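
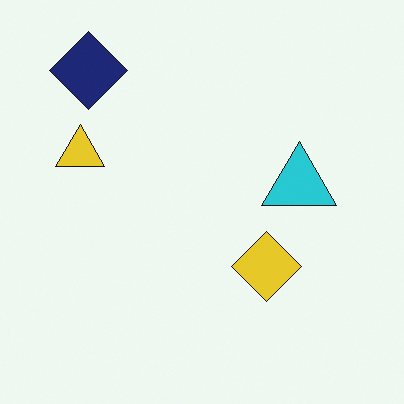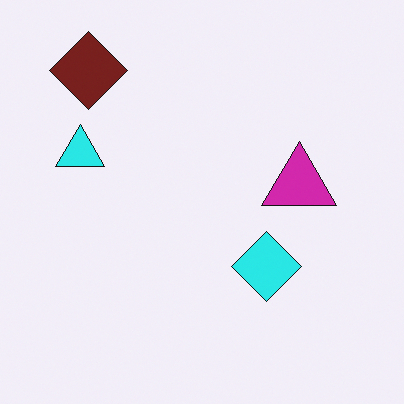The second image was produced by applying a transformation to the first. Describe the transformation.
The image was hue-shifted noticeably.

Every shape's color has rotated by the same amount around the hue wheel — a uniform hue shift.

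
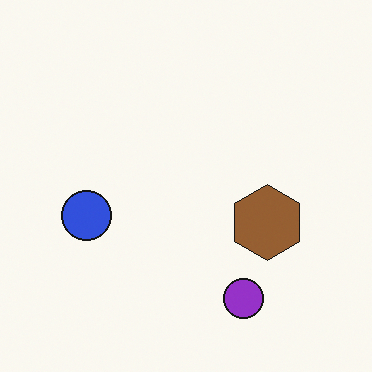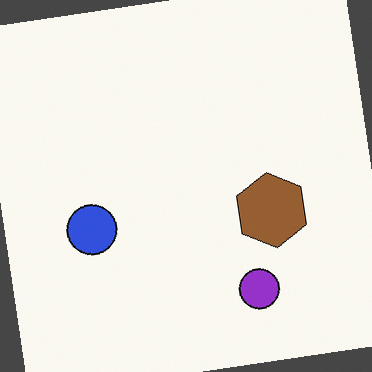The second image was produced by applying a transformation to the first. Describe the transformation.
It was rotated counter-clockwise by a small amount.

Every shape is tilted by the same angle and the image corners show triangular fill wedges — a whole-image rotation by a non-right angle.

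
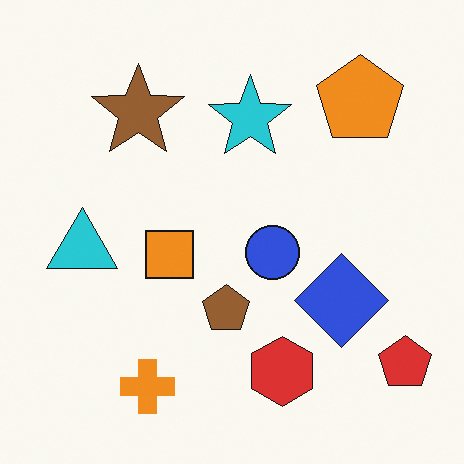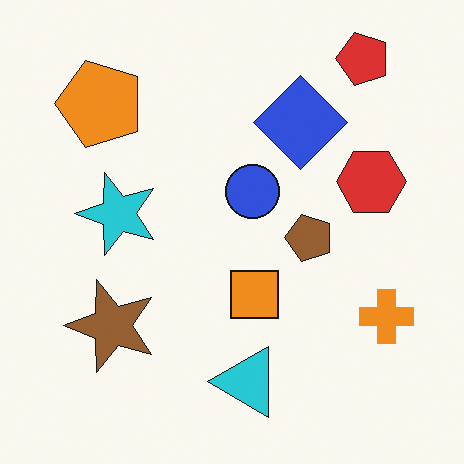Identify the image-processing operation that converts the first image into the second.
The image was rotated 90° counter-clockwise.

The red pentagon sits in the bottom-right of the first image and the top-right of the second — consistent with a whole-image 90° counter-clockwise rotation.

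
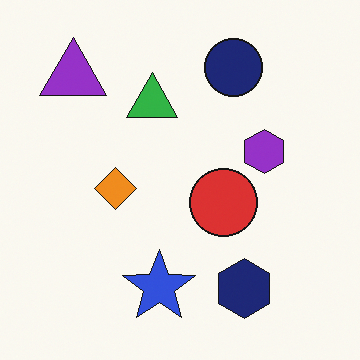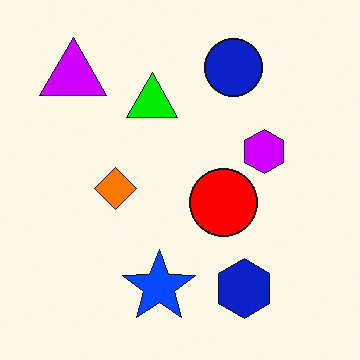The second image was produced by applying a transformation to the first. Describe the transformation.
The second image is the first heavily oversaturated.

All colors are more vivid — a global saturation change.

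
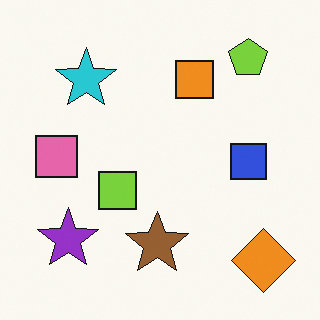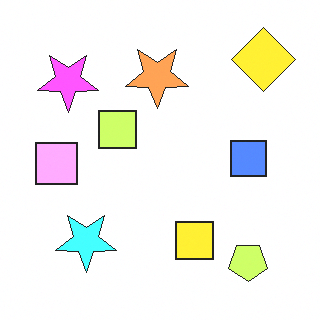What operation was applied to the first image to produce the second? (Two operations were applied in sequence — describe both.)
It was substantially brightened, then flipped vertically (top ↔ bottom).

Every pixel — background and shapes alike — is uniformly brightened. The lime pentagon is in the top-right of the first image and the bottom-right of the second — shapes on opposite sides of the horizontal midline have swapped in a mirror flip.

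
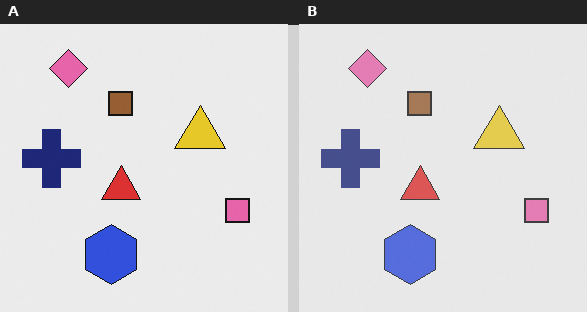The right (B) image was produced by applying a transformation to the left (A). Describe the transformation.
The right (B) image is the left (A) given slightly reduced contrast.

Tones are pushed toward mid-grey across the whole image — a global contrast change.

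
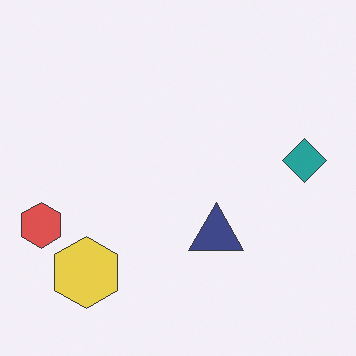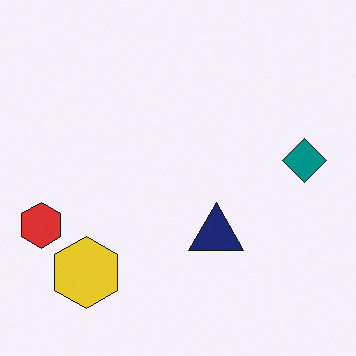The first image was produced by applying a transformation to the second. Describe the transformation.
The first image is the second given slightly reduced contrast.

Tones are pushed toward mid-grey across the whole image — a global contrast change.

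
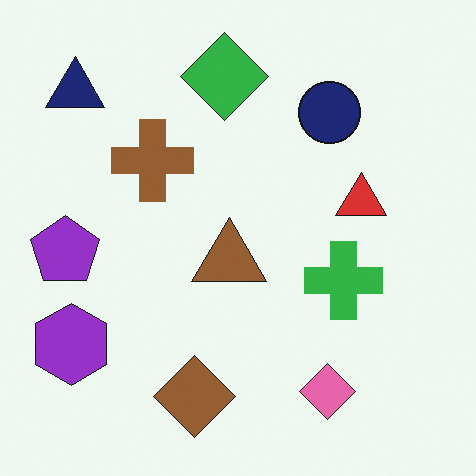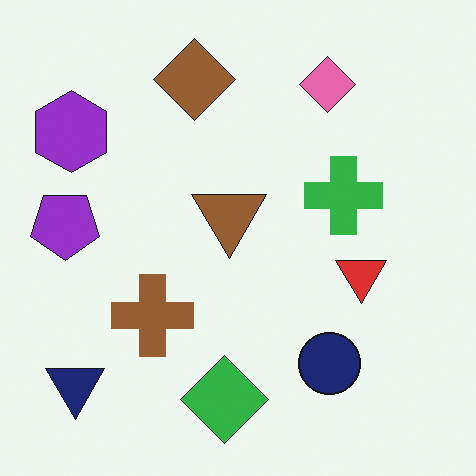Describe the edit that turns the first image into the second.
The second image is the first flipped vertically (top ↔ bottom).

The green diamond is in the top of the first image and the bottom of the second — shapes on opposite sides of the horizontal midline have swapped in a mirror flip.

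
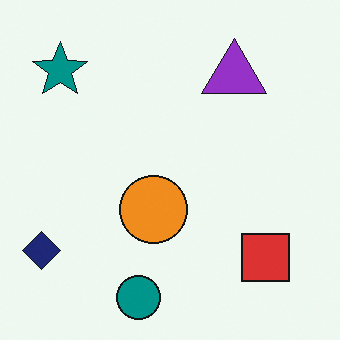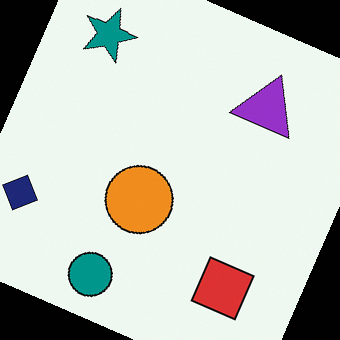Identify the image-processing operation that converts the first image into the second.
The transformation is: rotated clockwise by a clearly visible amount.

Every shape is tilted by the same angle and the image corners show triangular fill wedges — a whole-image rotation by a non-right angle.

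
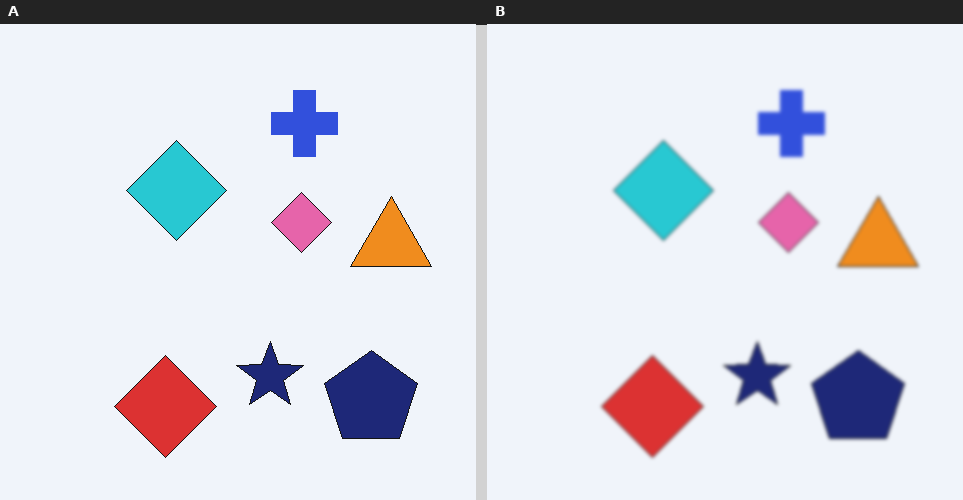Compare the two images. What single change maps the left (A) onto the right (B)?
This is the original image slightly softened.

Shape edges and outlines are uniformly softened across the whole image.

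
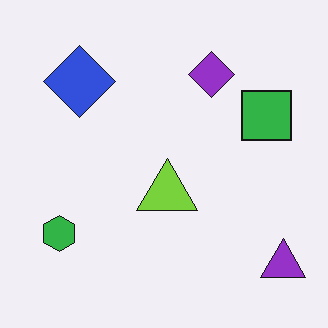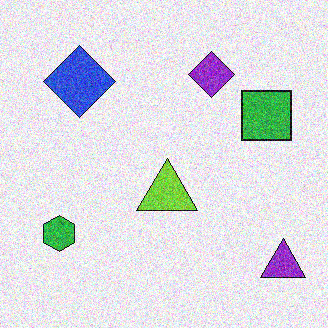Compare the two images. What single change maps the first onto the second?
The image was degraded with visible gaussian noise.

Random speckle covers the whole image, including the flat background.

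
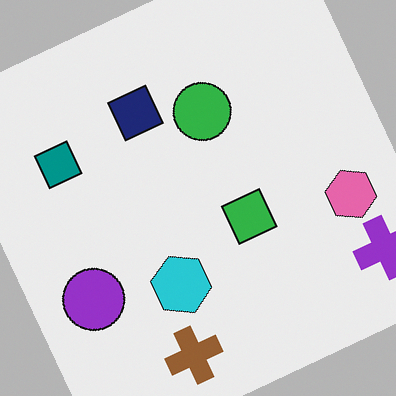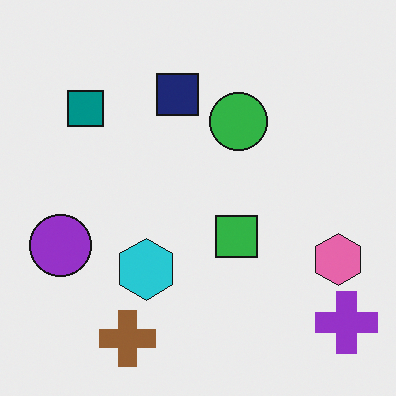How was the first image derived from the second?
It was rotated counter-clockwise by a clearly visible amount.

Every shape is tilted by the same angle and the image corners show triangular fill wedges — a whole-image rotation by a non-right angle.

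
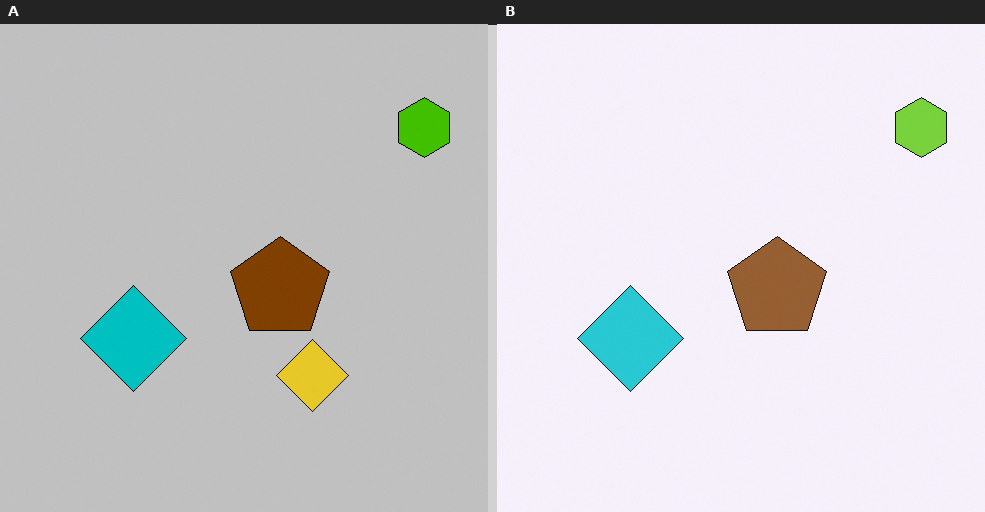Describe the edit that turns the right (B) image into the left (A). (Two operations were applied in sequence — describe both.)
The transformation is: aggressively posterized, then overlaid with an additional yellow diamond.

Each flat color has snapped to a coarser quantized level — most visibly, the near-white background has dropped to a flat grey. A yellow diamond appears in the left (A) image that is absent from the right (B).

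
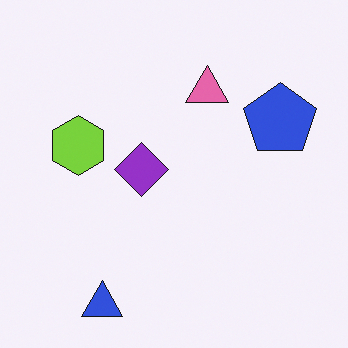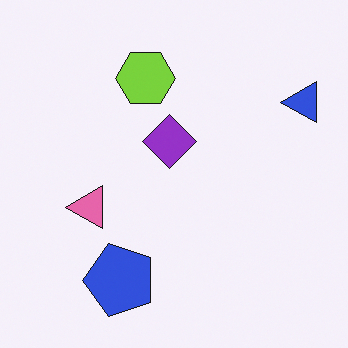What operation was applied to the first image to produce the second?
The image was transposed (reflected across the top-left ↔ bottom-right diagonal).

Shapes have swapped their row and column positions — what was in the top-right is now in the bottom-left — a diagonal reflection.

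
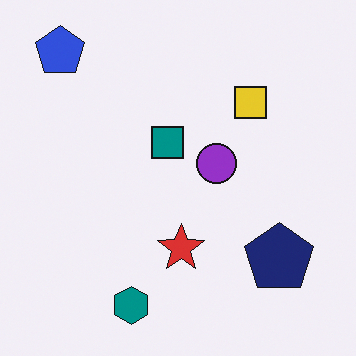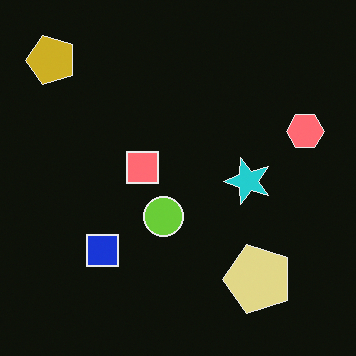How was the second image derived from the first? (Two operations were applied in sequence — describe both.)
The second image is the first transposed (reflected across the top-left ↔ bottom-right diagonal), then color-inverted (negative).

Shapes have swapped their row and column positions — what was in the top-right is now in the bottom-left — a diagonal reflection. The light background has become dark and every shape's color is its complement — a photographic negative.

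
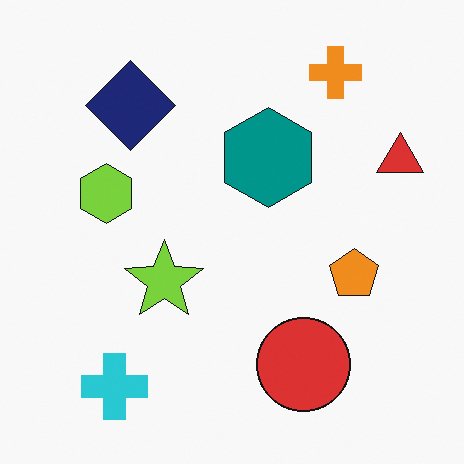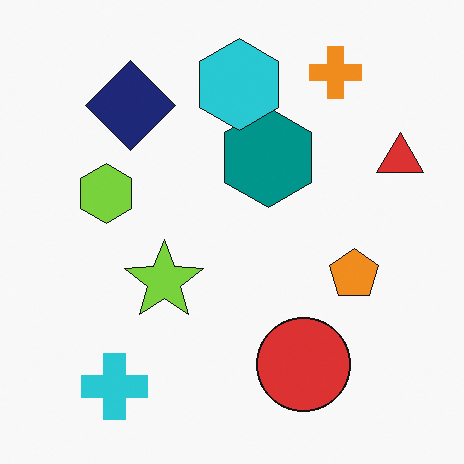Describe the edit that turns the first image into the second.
The transformation is: overlaid with an additional cyan hexagon.

A cyan hexagon appears in the second image that is absent from the first.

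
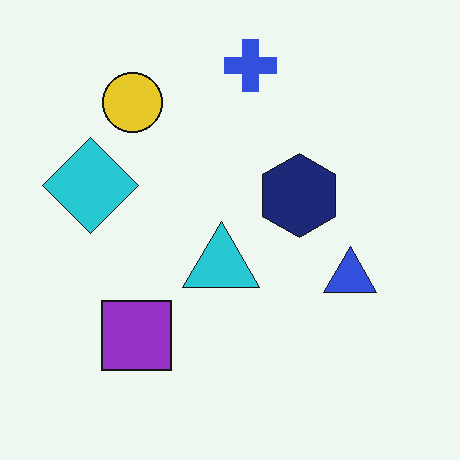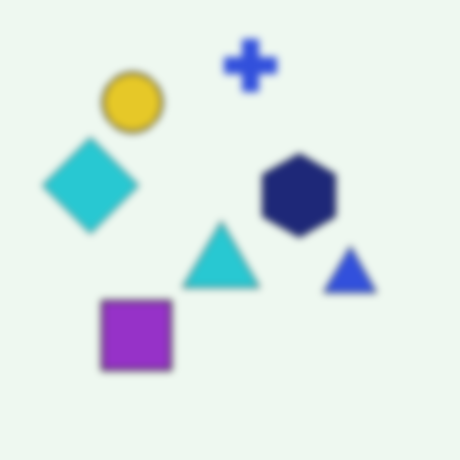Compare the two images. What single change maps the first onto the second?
The second image is the first noticeably gaussian-blurred.

Shape edges and outlines are uniformly softened across the whole image.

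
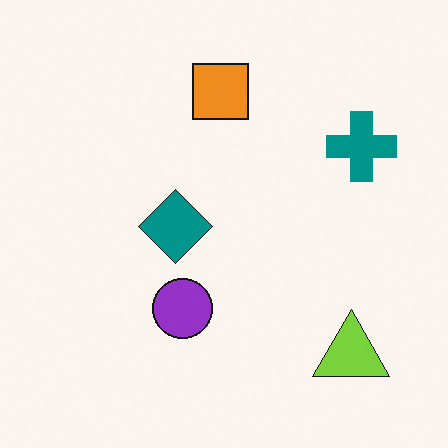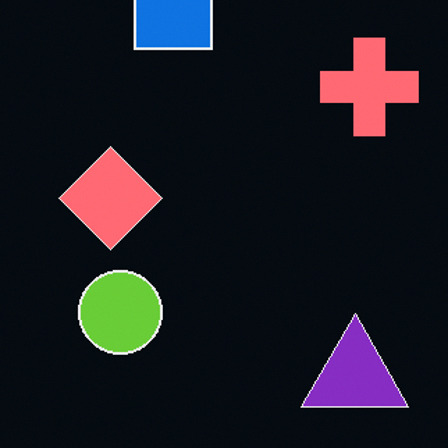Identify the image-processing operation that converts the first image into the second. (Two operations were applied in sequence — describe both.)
Color-inverted (negative), then cropped slightly and scaled back up.

The light background has become dark and every shape's color is its complement — a photographic negative. The visible shapes are larger and the field of view is narrower; shapes near the original edges may be partly or wholly outside the frame — a crop-and-rescale.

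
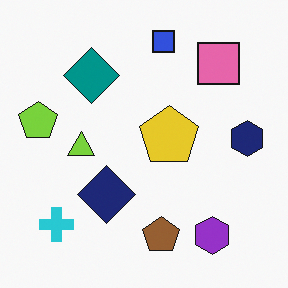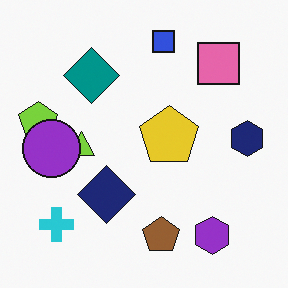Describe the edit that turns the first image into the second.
The transformation is: overlaid with an additional purple circle.

A purple circle appears in the second image that is absent from the first.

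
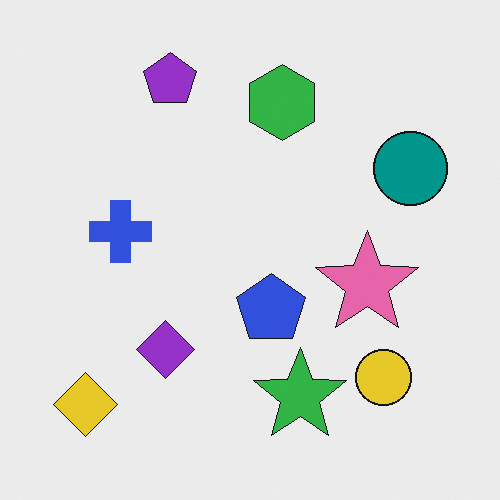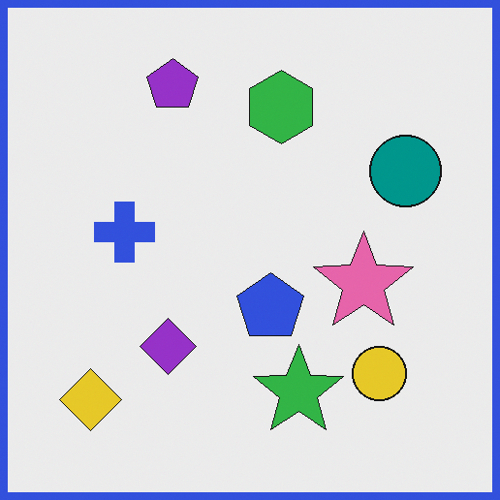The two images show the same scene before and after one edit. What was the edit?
This is the original image framed with a blue border.

A solid blue frame runs around the edge of the second image, with the content slightly shrunk inside it.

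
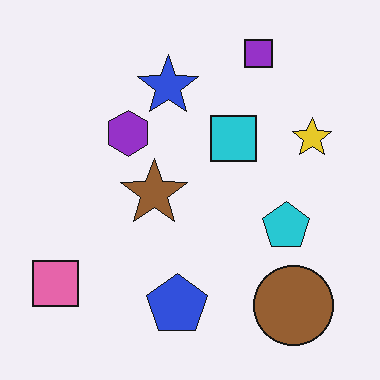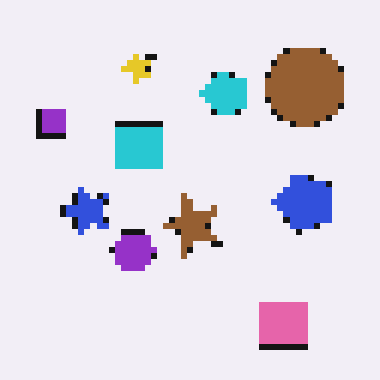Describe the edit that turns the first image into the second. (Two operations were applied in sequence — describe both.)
The image was rotated 90° counter-clockwise, then moderately pixelated.

The pink square sits in the bottom-left of the first image and the bottom-right of the second — consistent with a whole-image 90° counter-clockwise rotation. Shapes are reduced to large square blocks; fine edges and outlines are lost — a downscale-then-upscale (mosaic) effect.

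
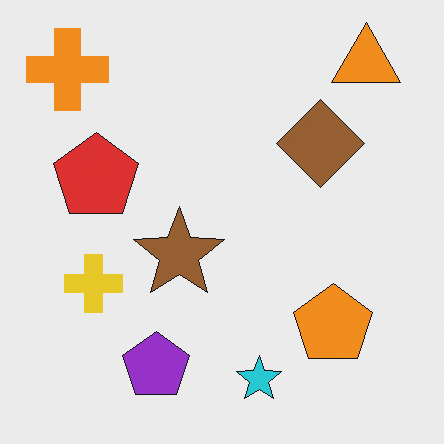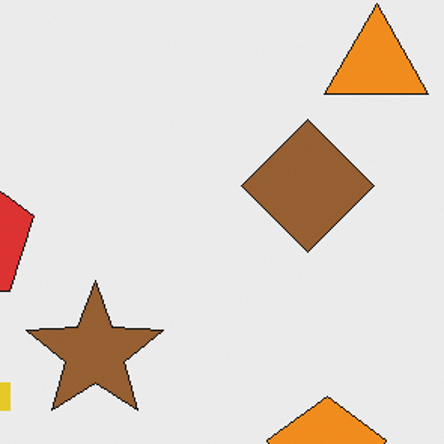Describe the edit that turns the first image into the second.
The image was cropped to a modestly smaller region and rescaled.

The visible shapes are larger and the field of view is narrower; shapes near the original edges may be partly or wholly outside the frame — a crop-and-rescale.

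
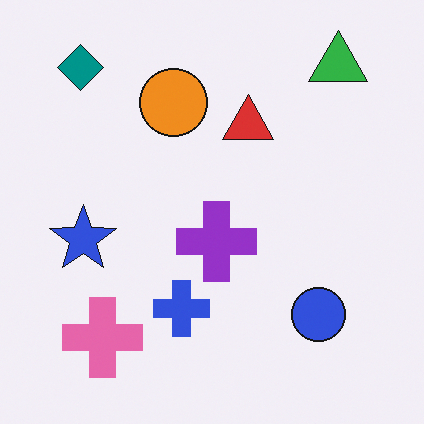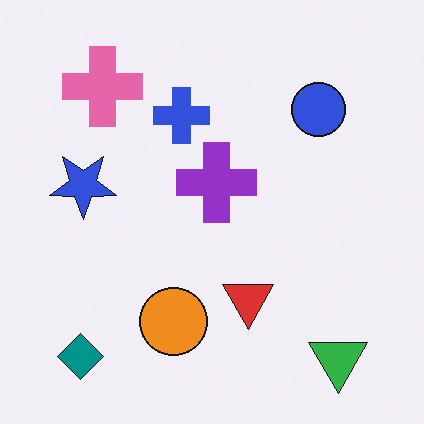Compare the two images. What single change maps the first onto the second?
The transformation is: flipped vertically (top ↔ bottom).

The green triangle is in the top-right of the first image and the bottom-right of the second — shapes on opposite sides of the horizontal midline have swapped in a mirror flip.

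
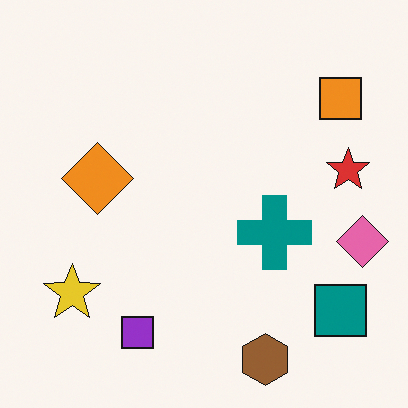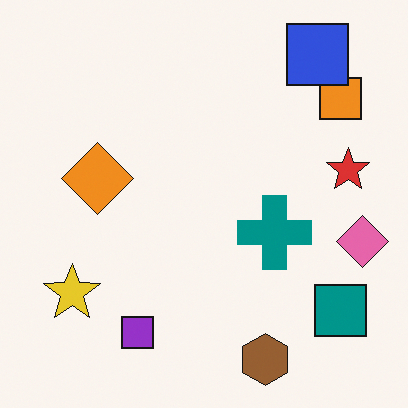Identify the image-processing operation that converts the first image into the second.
The transformation is: overlaid with an additional blue square.

A blue square appears in the second image that is absent from the first.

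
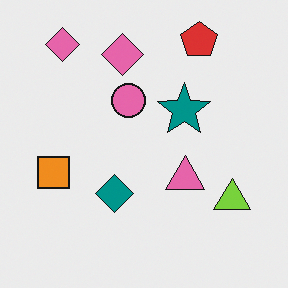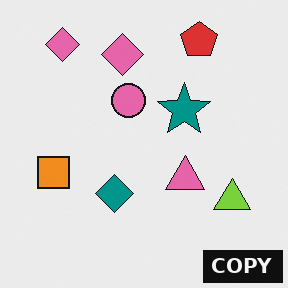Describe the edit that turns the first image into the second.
The second image is the first watermarked with the text "COPY" in the lower-right corner.

A dark label reading "COPY" appears in the lower-right corner.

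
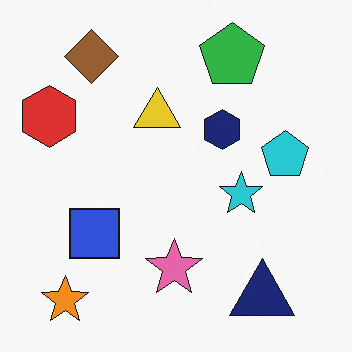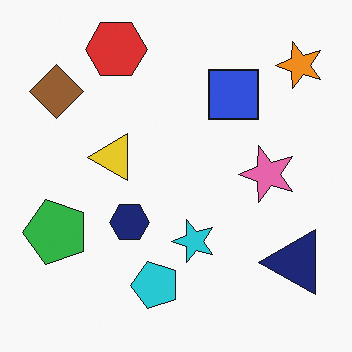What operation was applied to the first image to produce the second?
The second image is the first transposed (reflected across the top-left ↔ bottom-right diagonal).

Shapes have swapped their row and column positions — what was in the top-right is now in the bottom-left — a diagonal reflection.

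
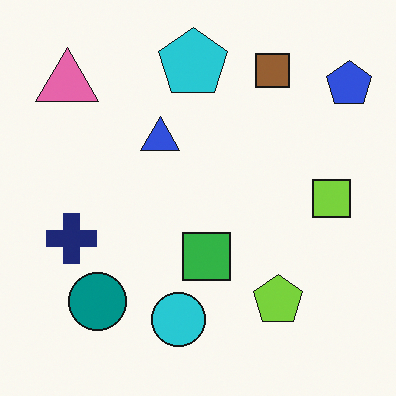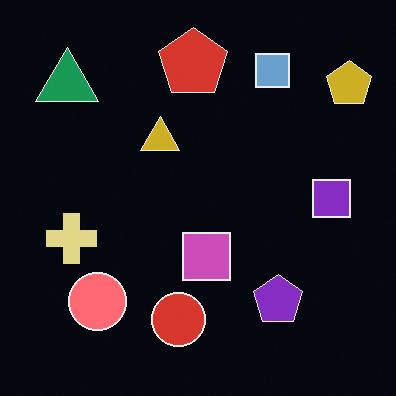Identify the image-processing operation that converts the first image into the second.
The image was color-inverted (negative).

The light background has become dark and every shape's color is its complement — a photographic negative.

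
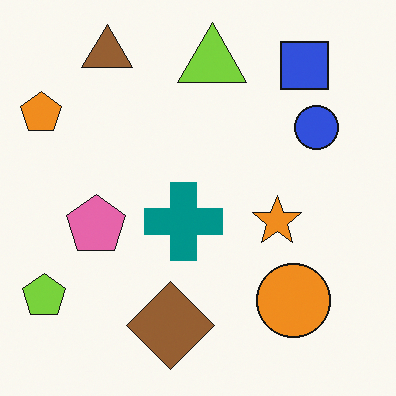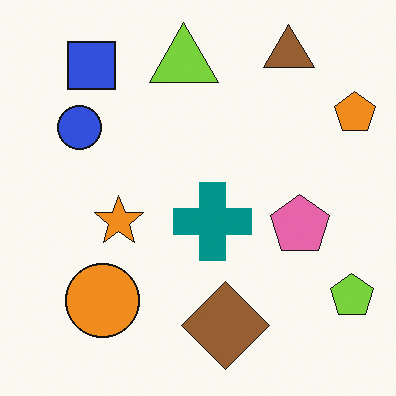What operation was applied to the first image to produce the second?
Flipped horizontally (left ↔ right).

The orange pentagon is in the top-left of the first image and the top-right of the second — shapes on opposite sides of the vertical midline have swapped in a mirror flip.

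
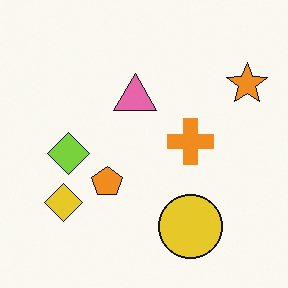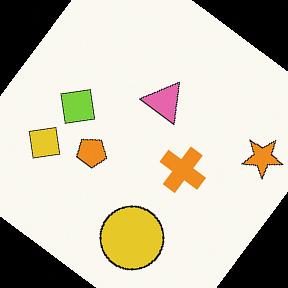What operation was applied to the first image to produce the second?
The second image is the first rotated clockwise by a large amount — several tens of degrees.

Every shape is tilted by the same angle and the image corners show triangular fill wedges — a whole-image rotation by a non-right angle.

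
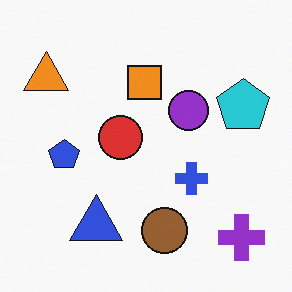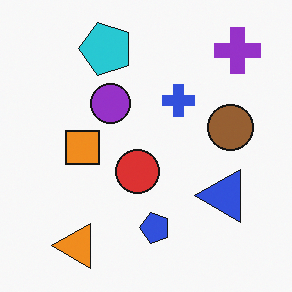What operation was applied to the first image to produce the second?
The image was rotated 90° counter-clockwise.

The purple cross sits in the bottom-right of the first image and the top-right of the second — consistent with a whole-image 90° counter-clockwise rotation.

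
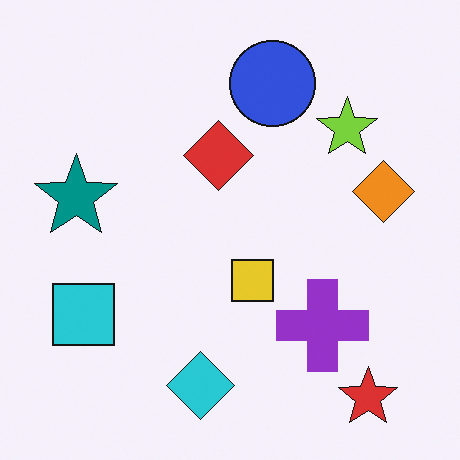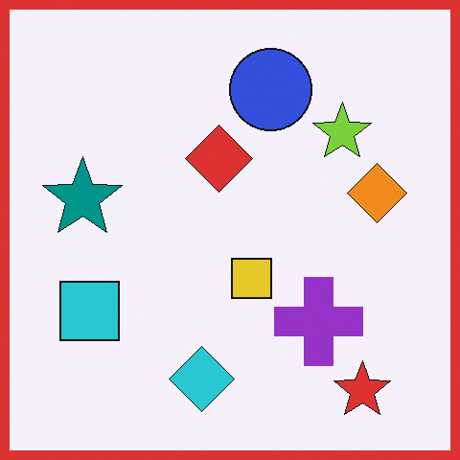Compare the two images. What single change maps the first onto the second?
The image was framed with a red border.

A solid red frame runs around the edge of the second image, with the content slightly shrunk inside it.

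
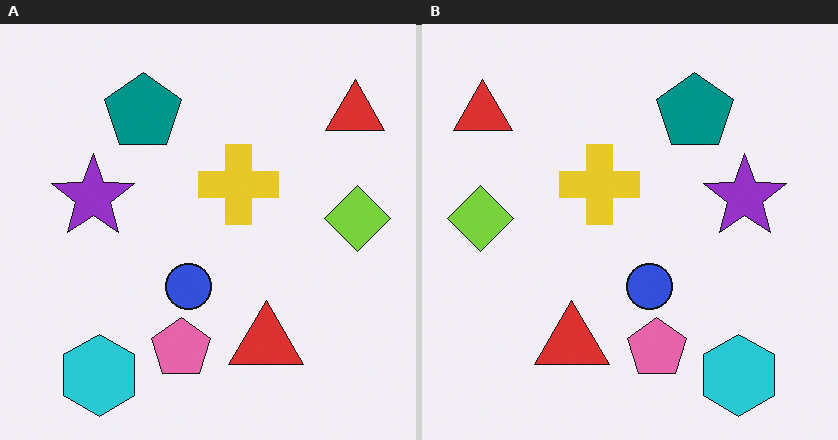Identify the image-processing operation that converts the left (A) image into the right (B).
This is the original image flipped horizontally (left ↔ right).

The lime diamond is in the right of the left (A) image and the left of the right (B) — shapes on opposite sides of the vertical midline have swapped in a mirror flip.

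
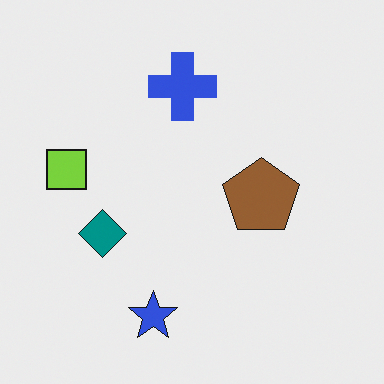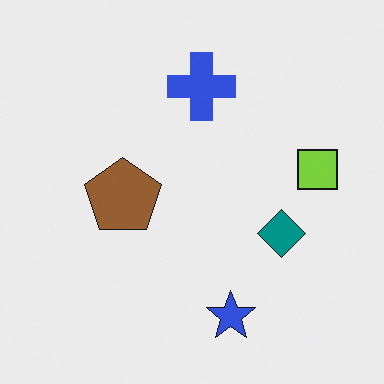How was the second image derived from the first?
The transformation is: flipped horizontally (left ↔ right).

The lime square is in the left of the first image and the right of the second — shapes on opposite sides of the vertical midline have swapped in a mirror flip.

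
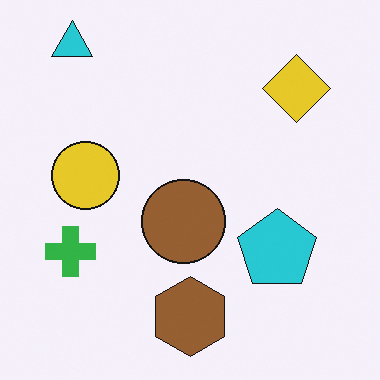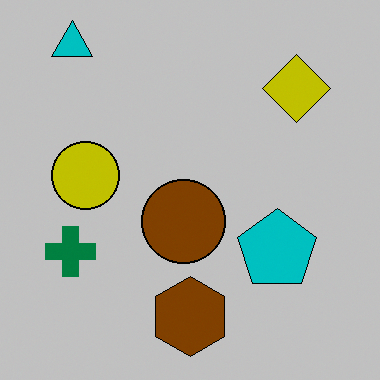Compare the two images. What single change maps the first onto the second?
The image was aggressively posterized.

Each flat color has snapped to a coarser quantized level — most visibly, the near-white background has dropped to a flat grey.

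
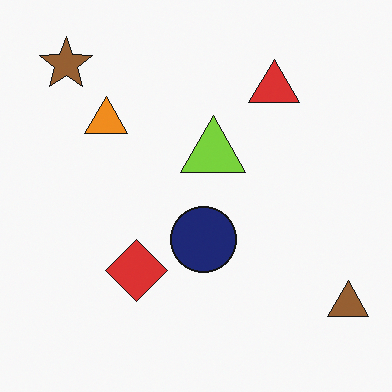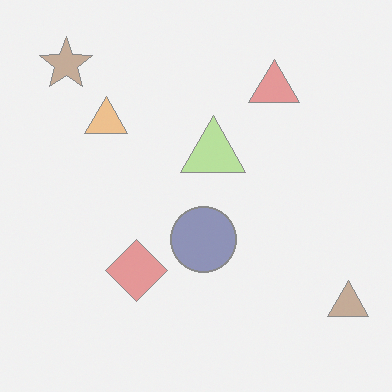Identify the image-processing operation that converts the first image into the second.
It was washed out (contrast reduced).

Tones are pushed toward mid-grey across the whole image — a global contrast change.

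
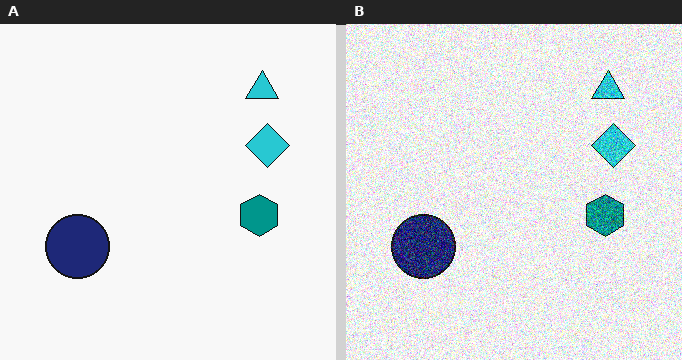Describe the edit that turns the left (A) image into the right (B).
This is the original image degraded with heavy additive noise.

Random speckle covers the whole image, including the flat background.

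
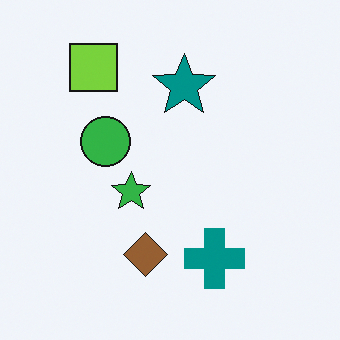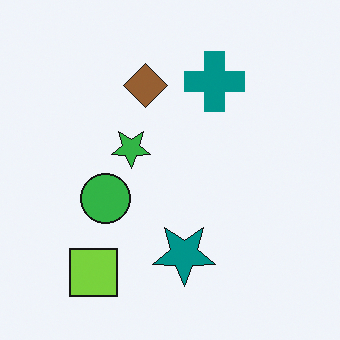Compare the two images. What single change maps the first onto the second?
The second image is the first flipped vertically (top ↔ bottom).

The lime square is in the top-left of the first image and the bottom-left of the second — shapes on opposite sides of the horizontal midline have swapped in a mirror flip.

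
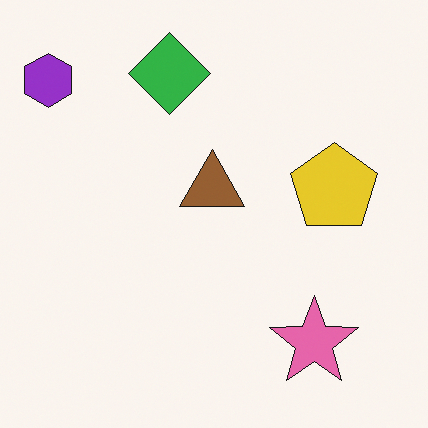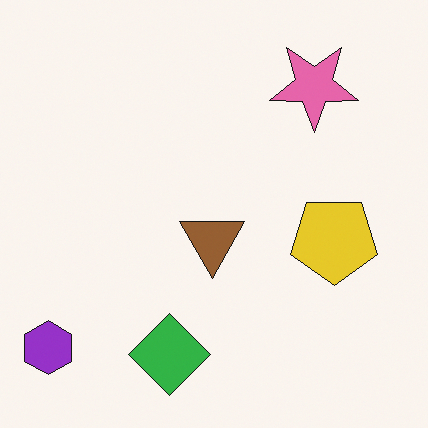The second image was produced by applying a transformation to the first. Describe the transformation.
The second image is the first flipped vertically (top ↔ bottom).

The green diamond is in the top of the first image and the bottom of the second — shapes on opposite sides of the horizontal midline have swapped in a mirror flip.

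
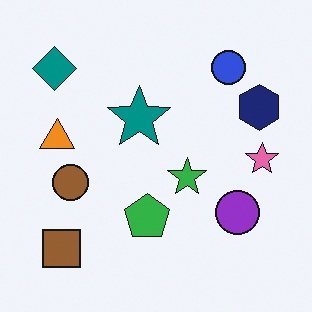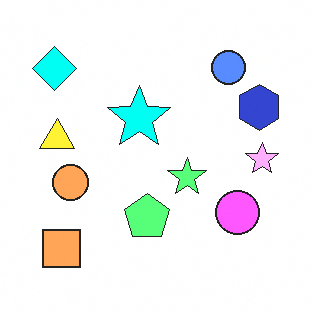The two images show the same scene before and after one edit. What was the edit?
This is the original image brightened a lot.

Every pixel — background and shapes alike — is uniformly brightened.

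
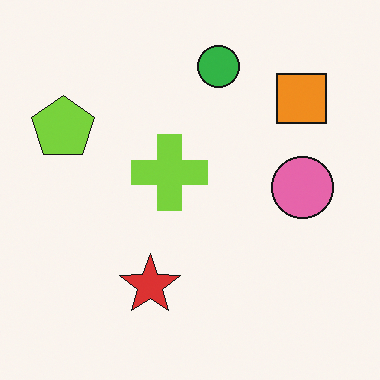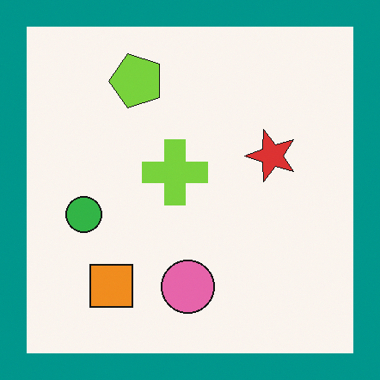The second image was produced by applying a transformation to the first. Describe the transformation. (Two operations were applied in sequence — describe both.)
The transformation is: transposed (reflected across the top-left ↔ bottom-right diagonal), then framed with a teal border.

Shapes have swapped their row and column positions — what was in the top-right is now in the bottom-left — a diagonal reflection. A solid teal frame runs around the edge of the second image, with the content slightly shrunk inside it.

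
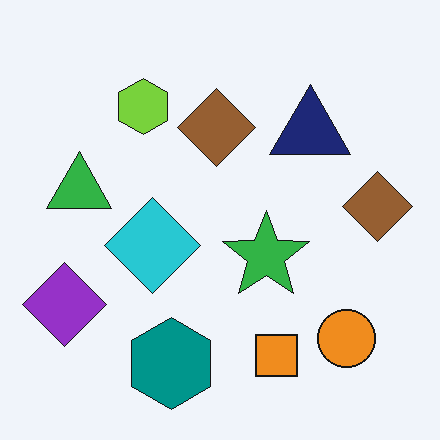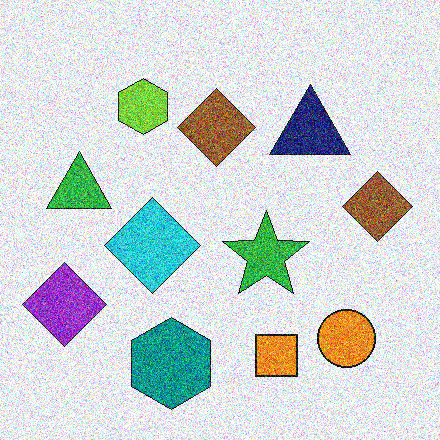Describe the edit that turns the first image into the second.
The image was degraded with heavy additive noise.

Random speckle covers the whole image, including the flat background.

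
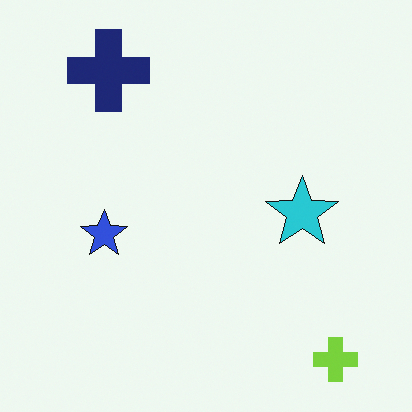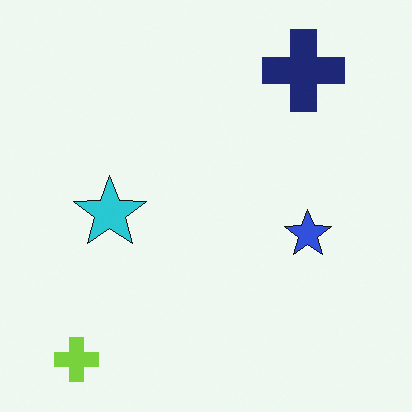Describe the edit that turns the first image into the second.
Flipped horizontally (left ↔ right).

The lime cross is in the bottom-right of the first image and the bottom-left of the second — shapes on opposite sides of the vertical midline have swapped in a mirror flip.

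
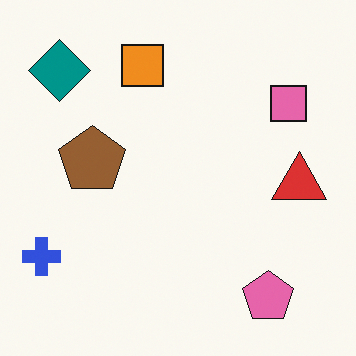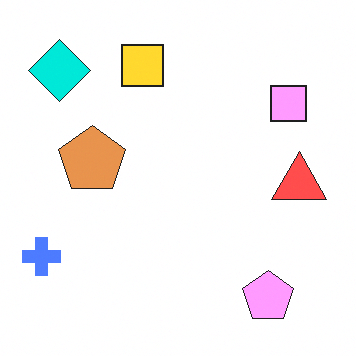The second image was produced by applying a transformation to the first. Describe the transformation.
The second image is the first substantially brightened.

Every pixel — background and shapes alike — is uniformly brightened.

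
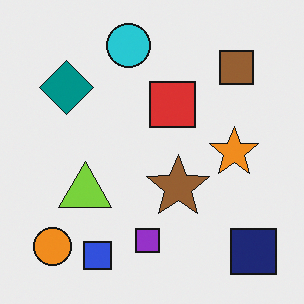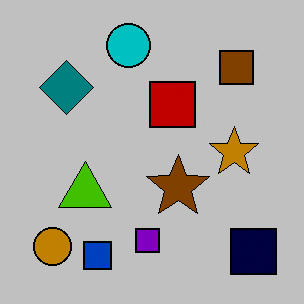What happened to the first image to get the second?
The second image is the first aggressively posterized.

Each flat color has snapped to a coarser quantized level — most visibly, the near-white background has dropped to a flat grey.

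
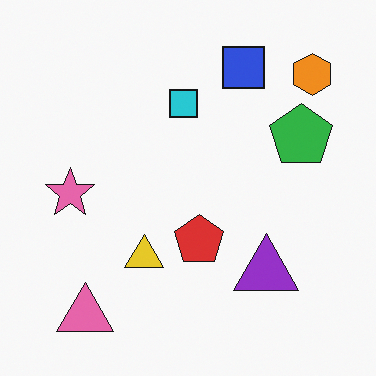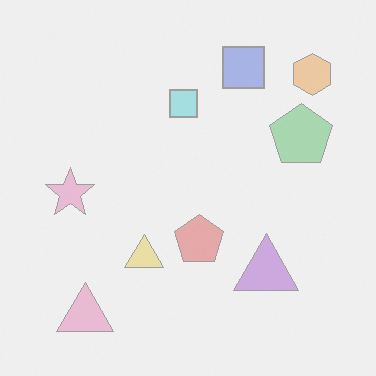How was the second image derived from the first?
It was given much lower contrast.

Tones are pushed toward mid-grey across the whole image — a global contrast change.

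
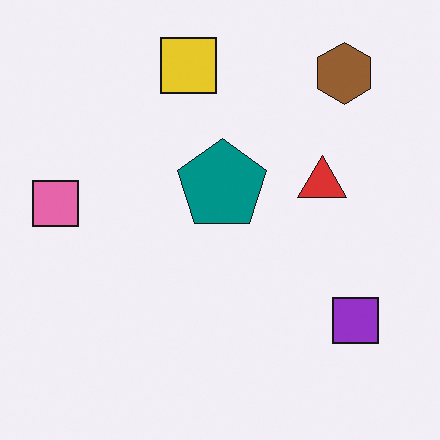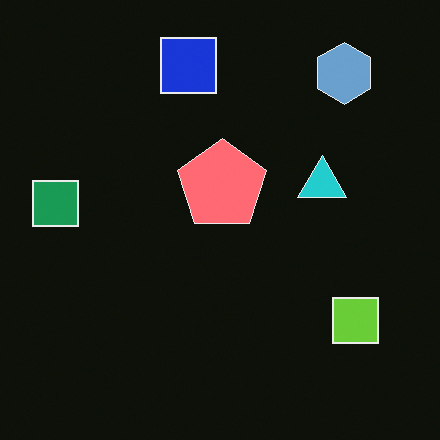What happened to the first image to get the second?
The transformation is: color-inverted (negative).

The light background has become dark and every shape's color is its complement — a photographic negative.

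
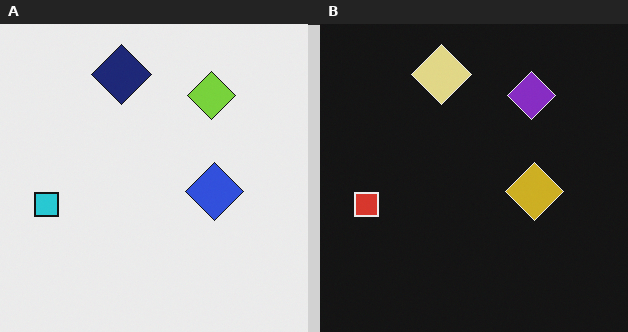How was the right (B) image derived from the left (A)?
This is the original image color-inverted (negative).

The light background has become dark and every shape's color is its complement — a photographic negative.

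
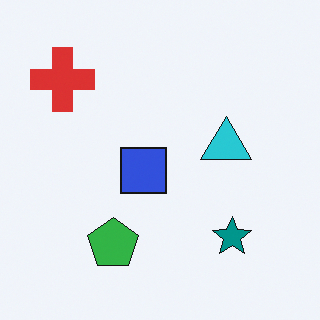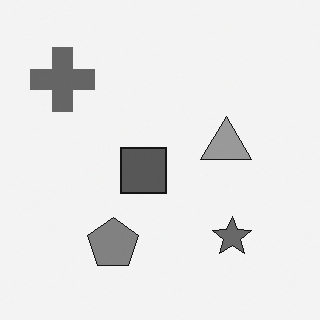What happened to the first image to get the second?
This is the original image converted to grayscale.

All color is removed — every shape is now a shade of grey.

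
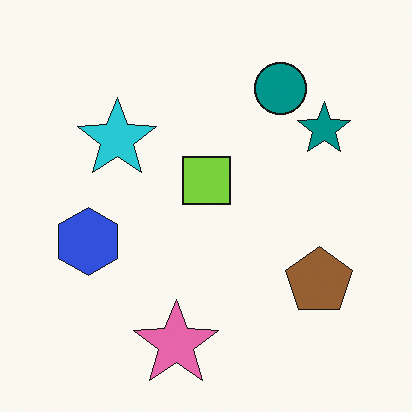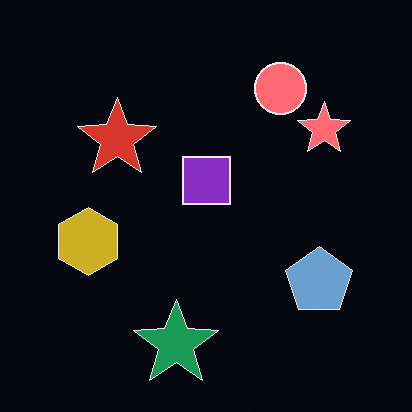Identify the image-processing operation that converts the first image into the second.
It was color-inverted (negative).

The light background has become dark and every shape's color is its complement — a photographic negative.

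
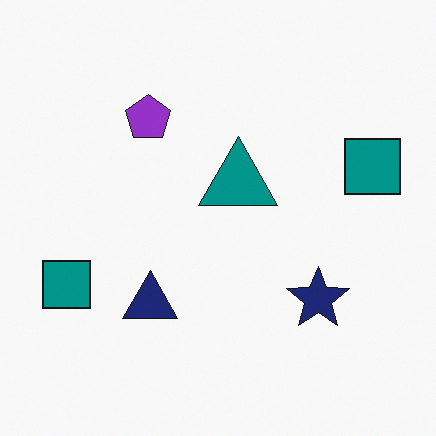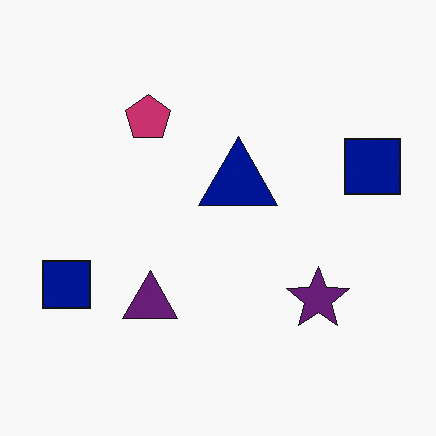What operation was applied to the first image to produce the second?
The transformation is: hue-shifted by a small amount.

Every shape's color has rotated by the same amount around the hue wheel — a uniform hue shift.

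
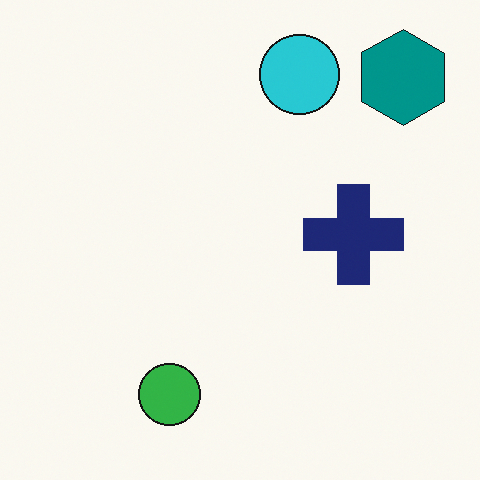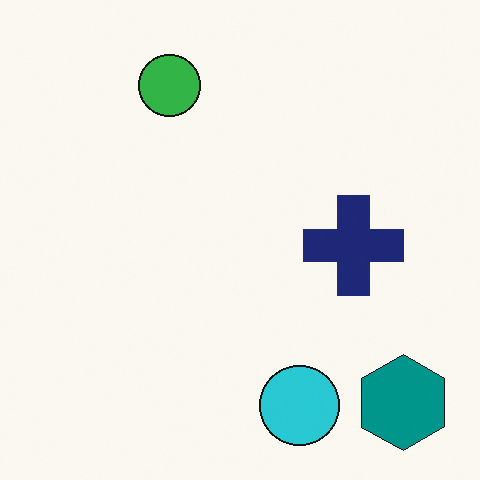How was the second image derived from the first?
This is the original image flipped vertically (top ↔ bottom).

The cyan circle is in the top of the first image and the bottom of the second — shapes on opposite sides of the horizontal midline have swapped in a mirror flip.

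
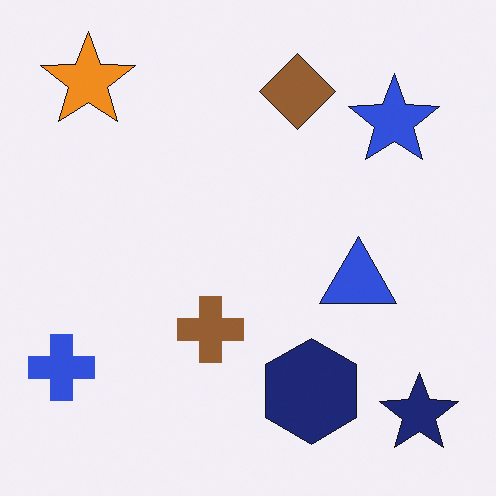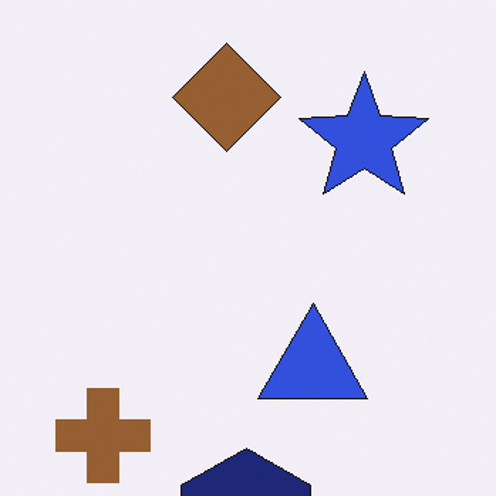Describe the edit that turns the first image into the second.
The second image is the first cropped slightly and scaled back up.

The visible shapes are larger and the field of view is narrower; shapes near the original edges may be partly or wholly outside the frame — a crop-and-rescale.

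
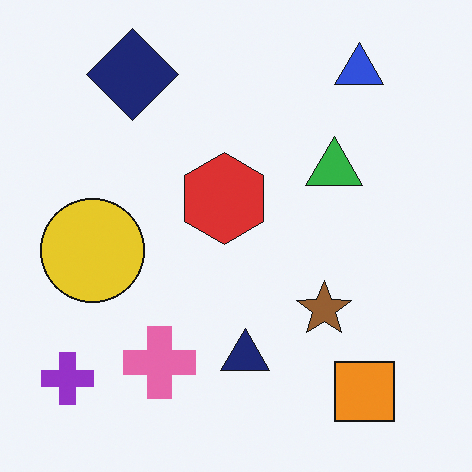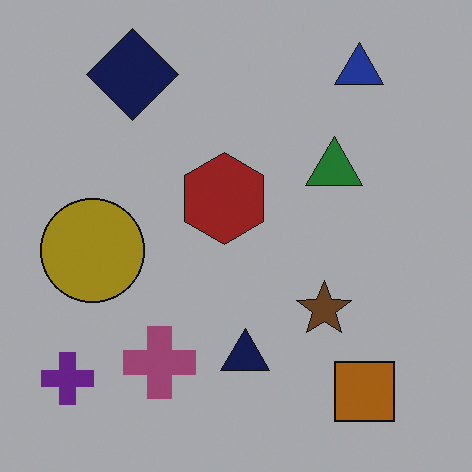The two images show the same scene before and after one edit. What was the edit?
The second image is the first substantially darkened.

Every pixel — background and shapes alike — is uniformly darkened.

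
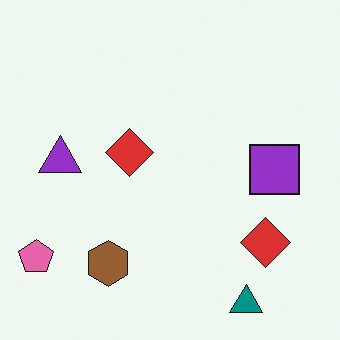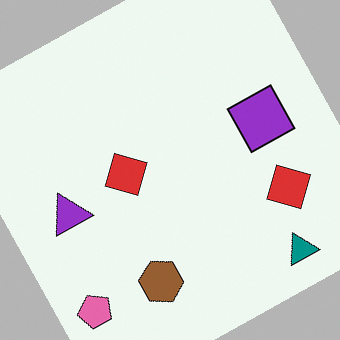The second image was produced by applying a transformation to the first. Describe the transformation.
The second image is the first rotated counter-clockwise by a clearly visible amount.

Every shape is tilted by the same angle and the image corners show triangular fill wedges — a whole-image rotation by a non-right angle.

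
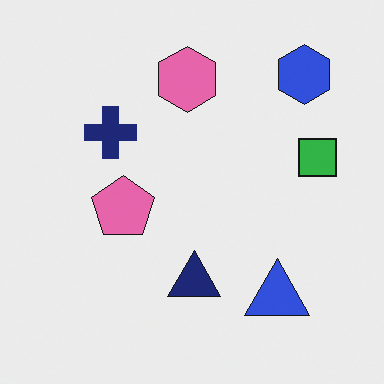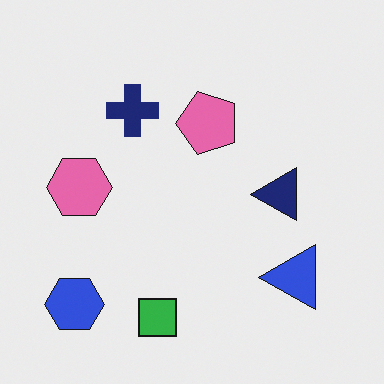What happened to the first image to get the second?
Transposed (reflected across the top-left ↔ bottom-right diagonal).

Shapes have swapped their row and column positions — what was in the top-right is now in the bottom-left — a diagonal reflection.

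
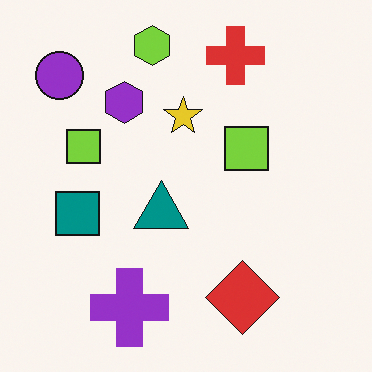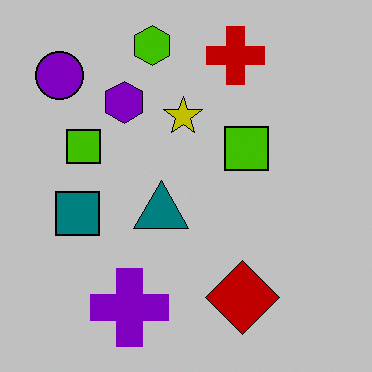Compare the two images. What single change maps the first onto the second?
The second image is the first heavily posterized to just a handful of flat colors.

Each flat color has snapped to a coarser quantized level — most visibly, the near-white background has dropped to a flat grey.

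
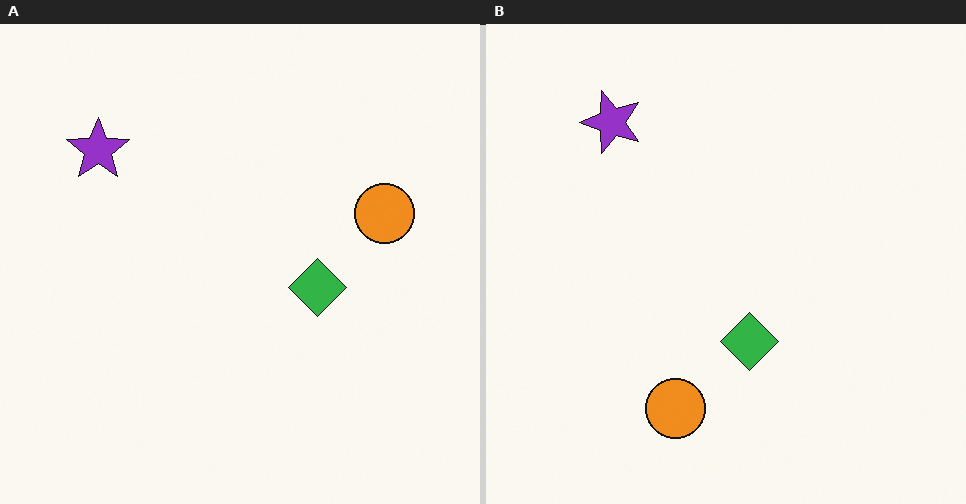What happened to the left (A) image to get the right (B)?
The right (B) image is the left (A) transposed (reflected across the top-left ↔ bottom-right diagonal).

Shapes have swapped their row and column positions — what was in the top-right is now in the bottom-left — a diagonal reflection.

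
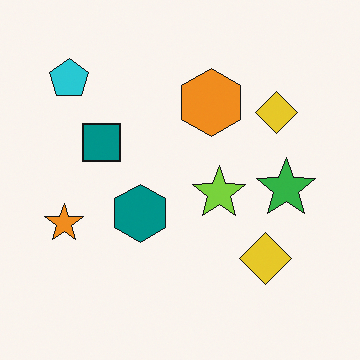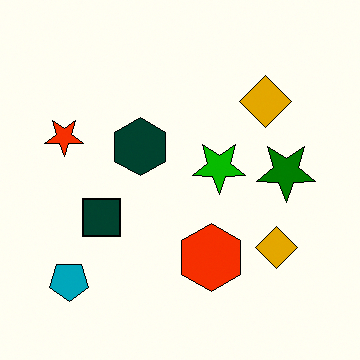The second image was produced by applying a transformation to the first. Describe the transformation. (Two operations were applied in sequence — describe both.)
Boosted in contrast, then flipped vertically (top ↔ bottom).

Tones are pushed away from mid-grey across the whole image — a global contrast change. The cyan pentagon is in the top-left of the first image and the bottom-left of the second — shapes on opposite sides of the horizontal midline have swapped in a mirror flip.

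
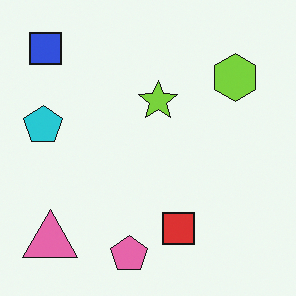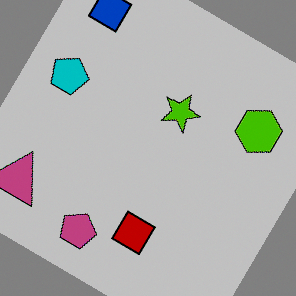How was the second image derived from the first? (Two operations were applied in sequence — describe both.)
The second image is the first rotated clockwise by a large amount — several tens of degrees, then heavily posterized to just a handful of flat colors.

Every shape is tilted by the same angle and the image corners show triangular fill wedges — a whole-image rotation by a non-right angle. Each flat color has snapped to a coarser quantized level — most visibly, the near-white background has dropped to a flat grey.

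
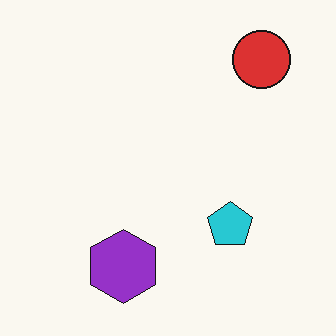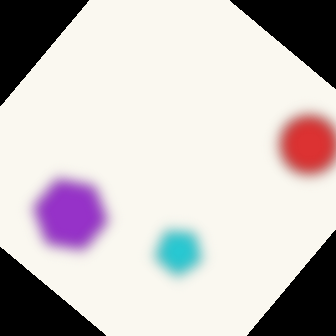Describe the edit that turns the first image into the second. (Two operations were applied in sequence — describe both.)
It was strongly gaussian-blurred, then rotated clockwise by a large amount — several tens of degrees.

Shape edges and outlines are uniformly softened across the whole image. Every shape is tilted by the same angle and the image corners show triangular fill wedges — a whole-image rotation by a non-right angle.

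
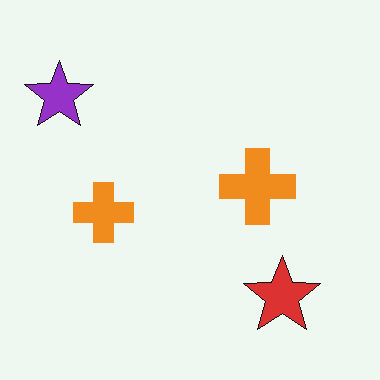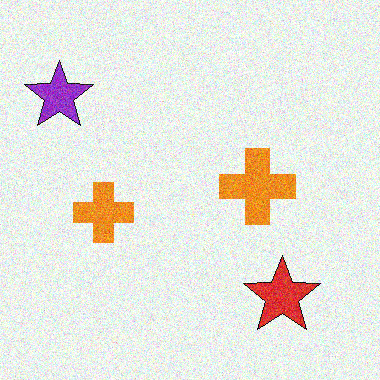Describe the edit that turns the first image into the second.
This is the original image degraded with visible gaussian noise.

Random speckle covers the whole image, including the flat background.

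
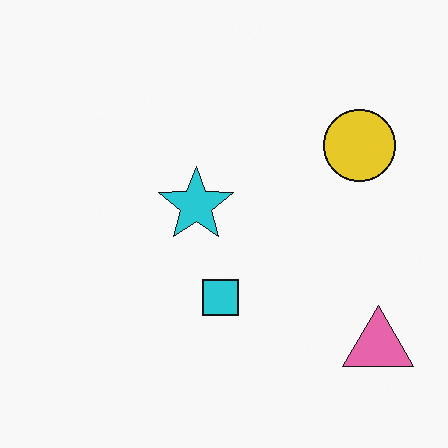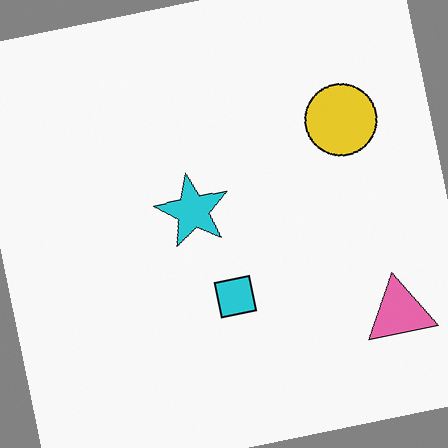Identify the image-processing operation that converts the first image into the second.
Rotated counter-clockwise by a small amount.

Every shape is tilted by the same angle and the image corners show triangular fill wedges — a whole-image rotation by a non-right angle.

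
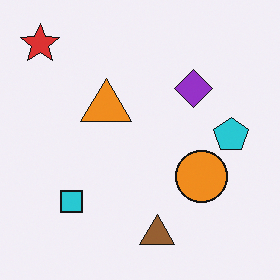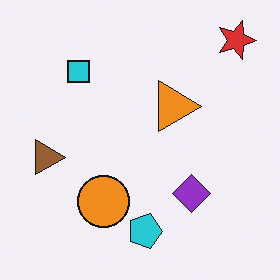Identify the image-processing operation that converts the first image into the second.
Rotated 90° clockwise.

The red star sits in the top-left of the first image and the top-right of the second — consistent with a whole-image 90° clockwise rotation.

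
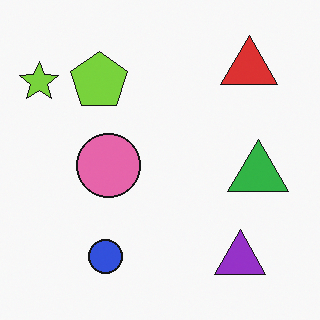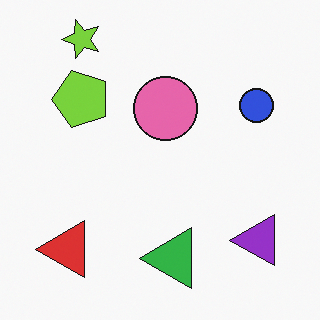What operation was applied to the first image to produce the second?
This is the original image transposed (reflected across the top-left ↔ bottom-right diagonal).

Shapes have swapped their row and column positions — what was in the top-right is now in the bottom-left — a diagonal reflection.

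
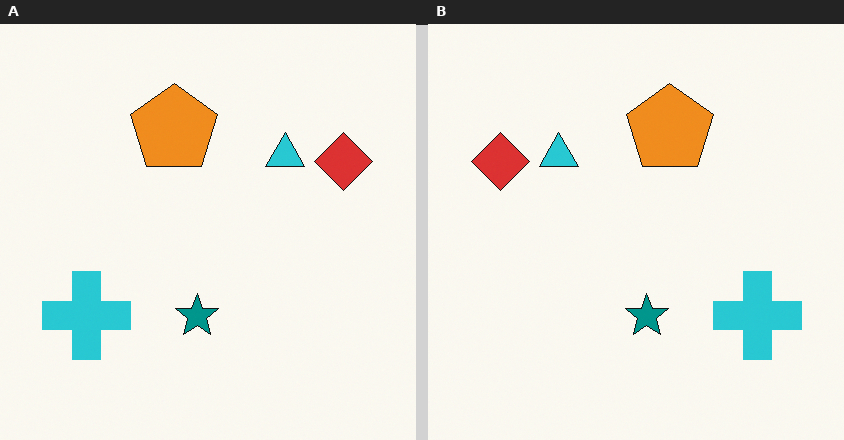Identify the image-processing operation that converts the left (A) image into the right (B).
This is the original image flipped horizontally (left ↔ right).

The red diamond is in the top-right of the left (A) image and the top-left of the right (B) — shapes on opposite sides of the vertical midline have swapped in a mirror flip.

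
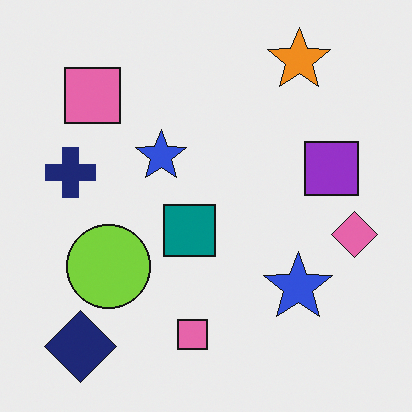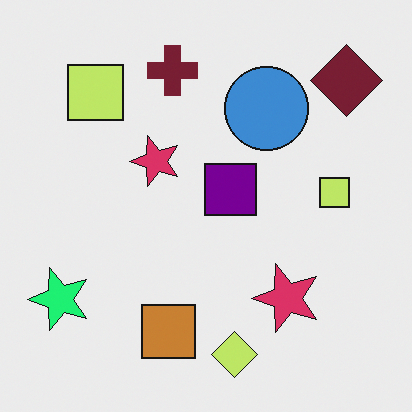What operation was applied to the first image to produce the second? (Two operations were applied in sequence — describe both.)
The image was hue-shifted through roughly a third of the color wheel, then transposed (reflected across the top-left ↔ bottom-right diagonal).

Every shape's color has rotated by the same amount around the hue wheel — a uniform hue shift. Shapes have swapped their row and column positions — what was in the top-right is now in the bottom-left — a diagonal reflection.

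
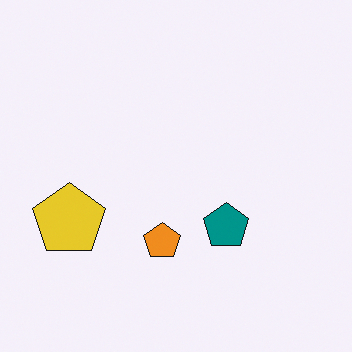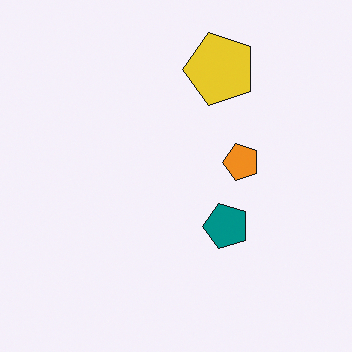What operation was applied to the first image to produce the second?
The second image is the first transposed (reflected across the top-left ↔ bottom-right diagonal).

Shapes have swapped their row and column positions — what was in the top-right is now in the bottom-left — a diagonal reflection.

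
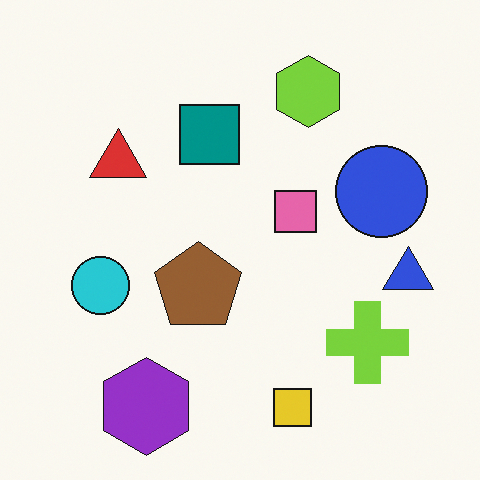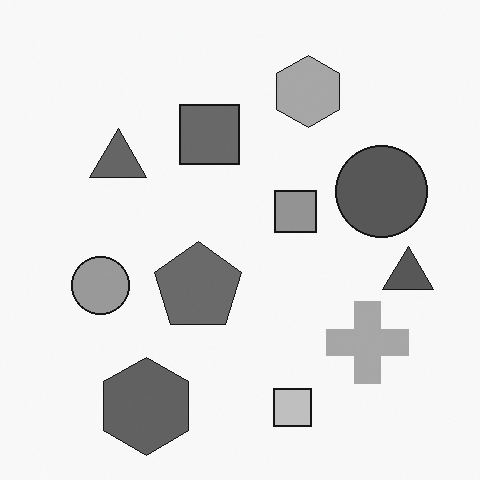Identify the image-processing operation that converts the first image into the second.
The second image is the first converted to grayscale.

All color is removed — every shape is now a shade of grey.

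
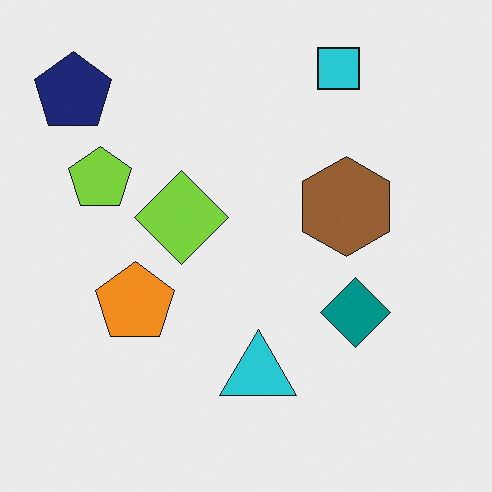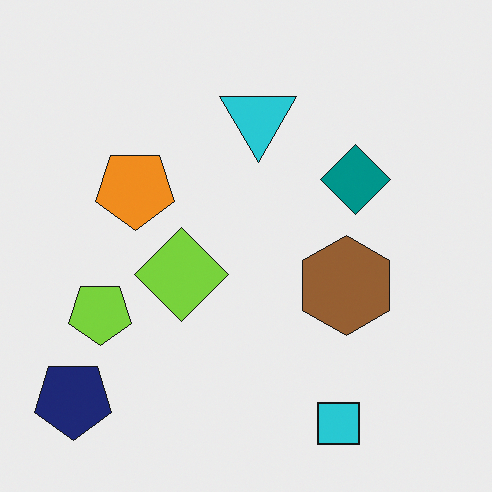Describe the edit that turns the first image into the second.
It was flipped vertically (top ↔ bottom).

The cyan square is in the top-right of the first image and the bottom-right of the second — shapes on opposite sides of the horizontal midline have swapped in a mirror flip.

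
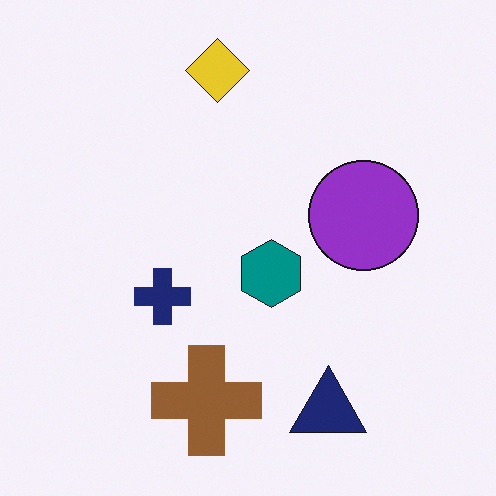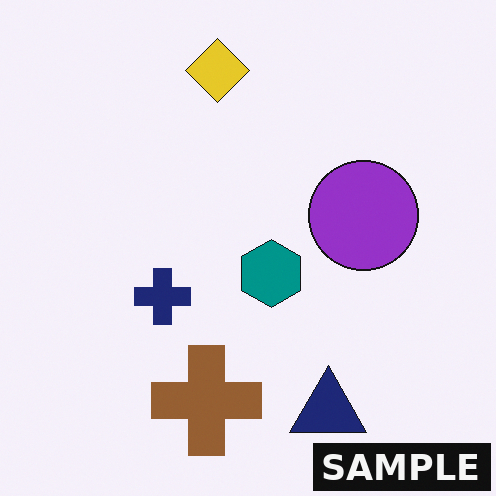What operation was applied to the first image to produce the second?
This is the original image watermarked with the text "SAMPLE" in the lower-right corner.

A dark label reading "SAMPLE" appears in the lower-right corner.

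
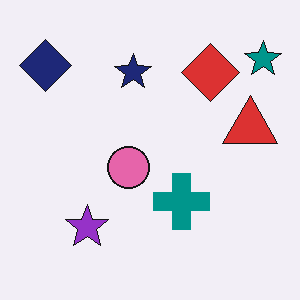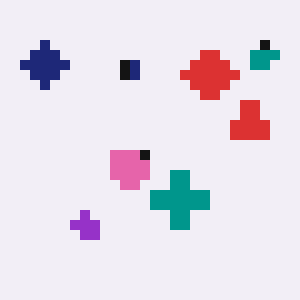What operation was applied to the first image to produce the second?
It was coarsely pixelated.

Shapes are reduced to large square blocks; fine edges and outlines are lost — a downscale-then-upscale (mosaic) effect.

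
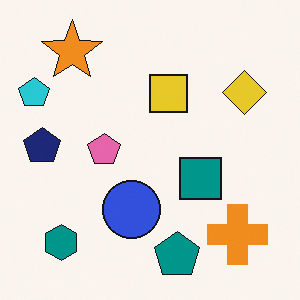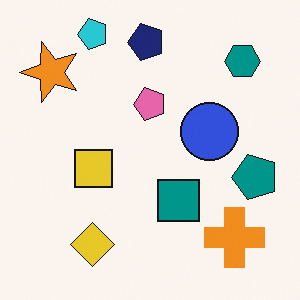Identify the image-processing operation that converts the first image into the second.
The transformation is: transposed (reflected across the top-left ↔ bottom-right diagonal).

Shapes have swapped their row and column positions — what was in the top-right is now in the bottom-left — a diagonal reflection.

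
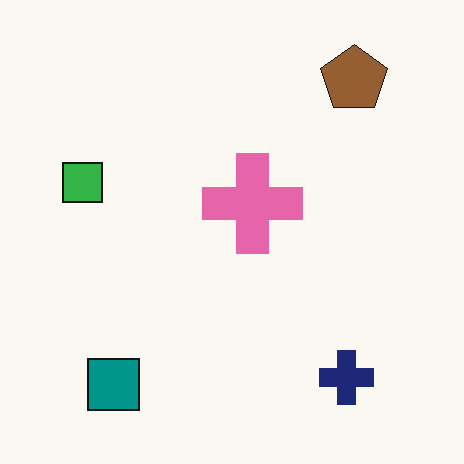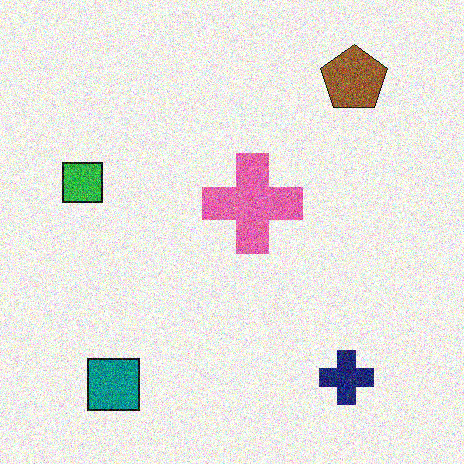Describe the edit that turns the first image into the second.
The image was degraded with a thick layer of grain.

Random speckle covers the whole image, including the flat background.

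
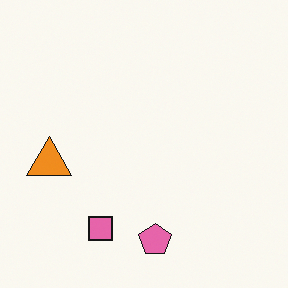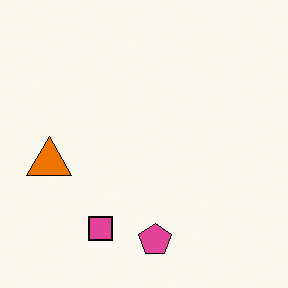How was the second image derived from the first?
The image was given slightly increased contrast.

Tones are pushed away from mid-grey across the whole image — a global contrast change.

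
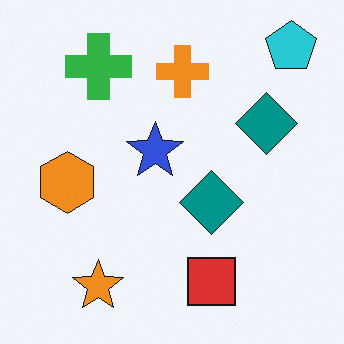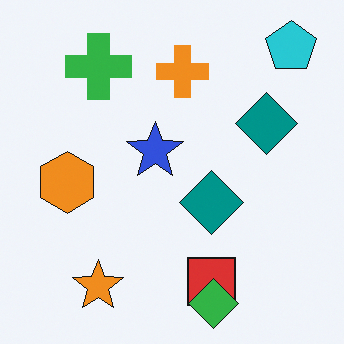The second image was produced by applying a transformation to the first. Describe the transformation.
The image was overlaid with an additional green diamond.

A green diamond appears in the second image that is absent from the first.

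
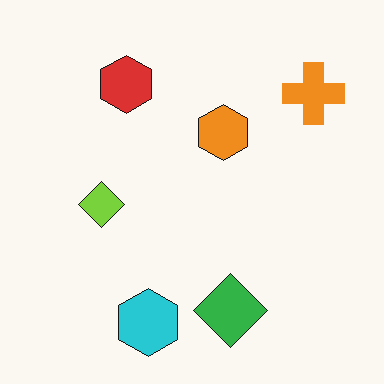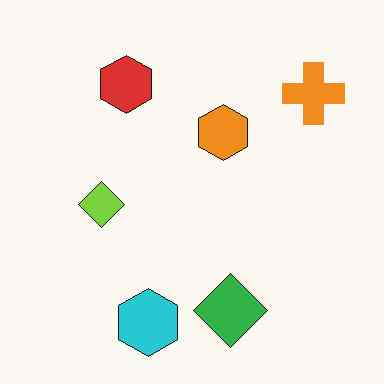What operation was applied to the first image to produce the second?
Given moderate JPEG compression.

Blocky 8×8 compression artifacts appear around shape edges and the flat background shows ringing — characteristic JPEG degradation.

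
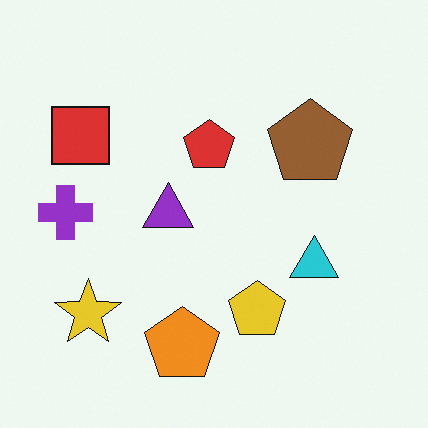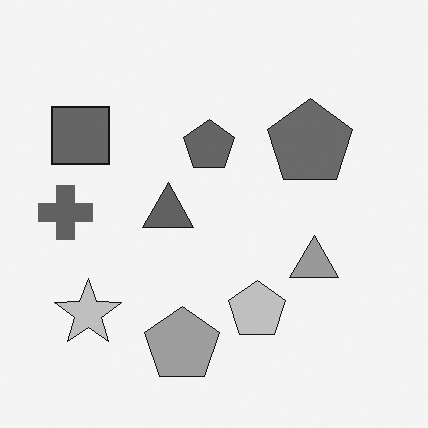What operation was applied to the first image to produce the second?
Converted to grayscale.

All color is removed — every shape is now a shade of grey.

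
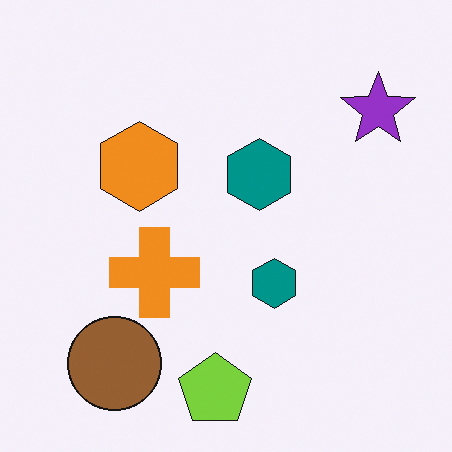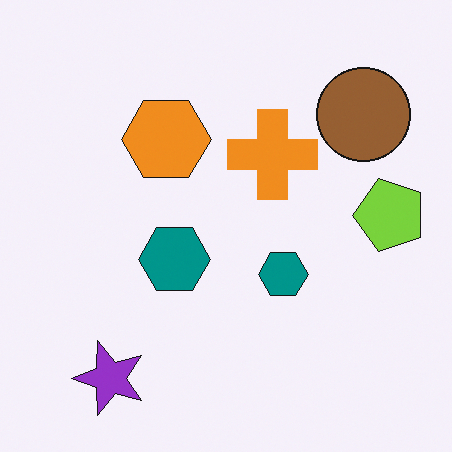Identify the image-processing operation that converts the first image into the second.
The image was transposed (reflected across the top-left ↔ bottom-right diagonal).

Shapes have swapped their row and column positions — what was in the top-right is now in the bottom-left — a diagonal reflection.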